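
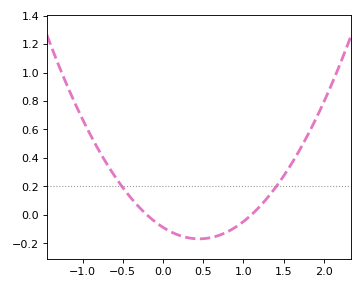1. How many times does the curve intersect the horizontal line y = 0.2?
2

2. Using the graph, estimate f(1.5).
0.272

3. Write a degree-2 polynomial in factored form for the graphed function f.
y = 0.4(x + 0.2)(x - 1.1)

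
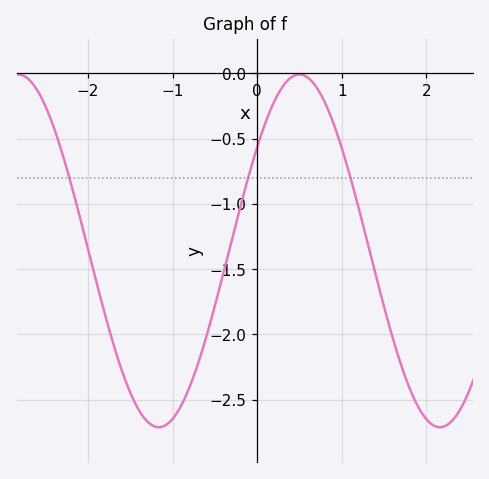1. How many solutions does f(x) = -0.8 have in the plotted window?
3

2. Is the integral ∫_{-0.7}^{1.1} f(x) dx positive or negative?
negative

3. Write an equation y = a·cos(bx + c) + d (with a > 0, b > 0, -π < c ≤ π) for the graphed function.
y = 1.35cos(1.89x - 0.942) - 1.36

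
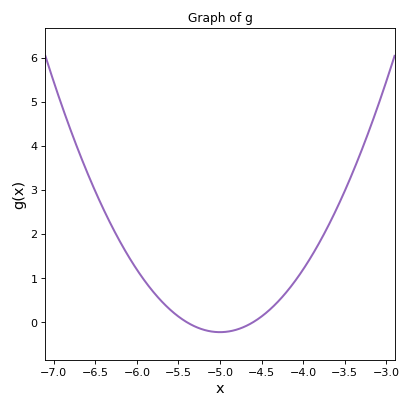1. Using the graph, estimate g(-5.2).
-0.2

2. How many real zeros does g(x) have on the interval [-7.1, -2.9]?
2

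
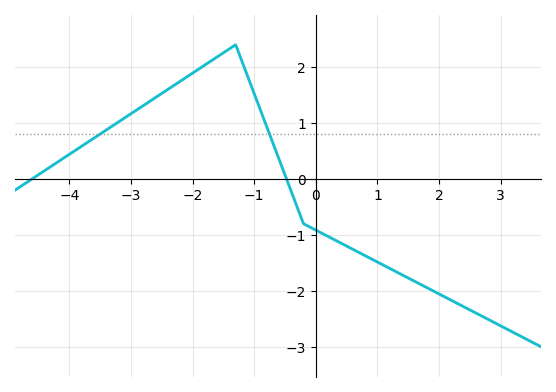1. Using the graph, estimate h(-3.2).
1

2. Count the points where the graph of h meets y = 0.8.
2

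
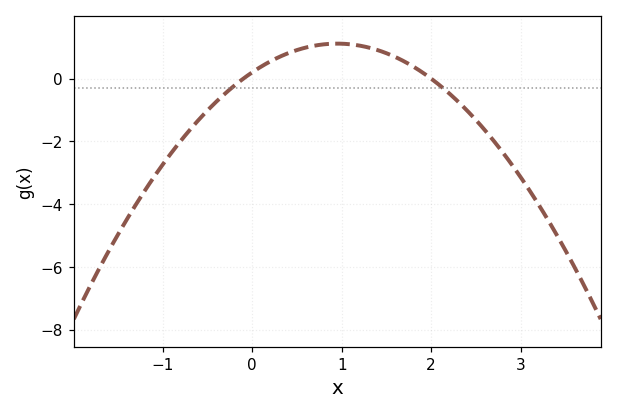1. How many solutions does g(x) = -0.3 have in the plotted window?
2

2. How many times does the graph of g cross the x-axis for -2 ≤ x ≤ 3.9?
2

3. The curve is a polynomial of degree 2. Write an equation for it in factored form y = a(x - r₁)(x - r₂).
y = -1.01(x + 0.1)(x - 2)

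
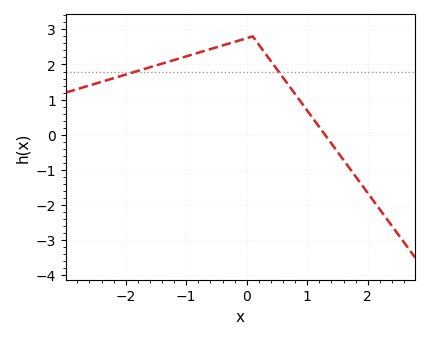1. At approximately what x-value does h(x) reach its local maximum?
0.099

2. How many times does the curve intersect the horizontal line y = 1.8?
2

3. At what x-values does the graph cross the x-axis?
1.29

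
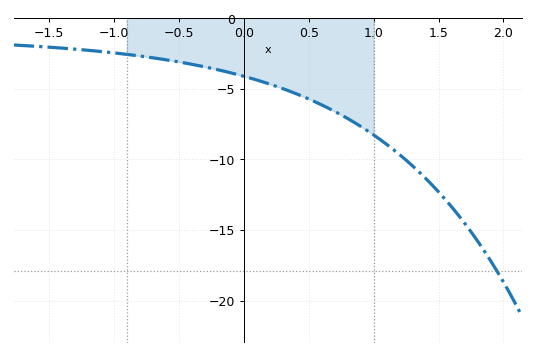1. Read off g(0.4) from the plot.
-5.5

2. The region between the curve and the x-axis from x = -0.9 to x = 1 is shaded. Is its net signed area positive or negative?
negative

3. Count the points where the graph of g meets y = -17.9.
1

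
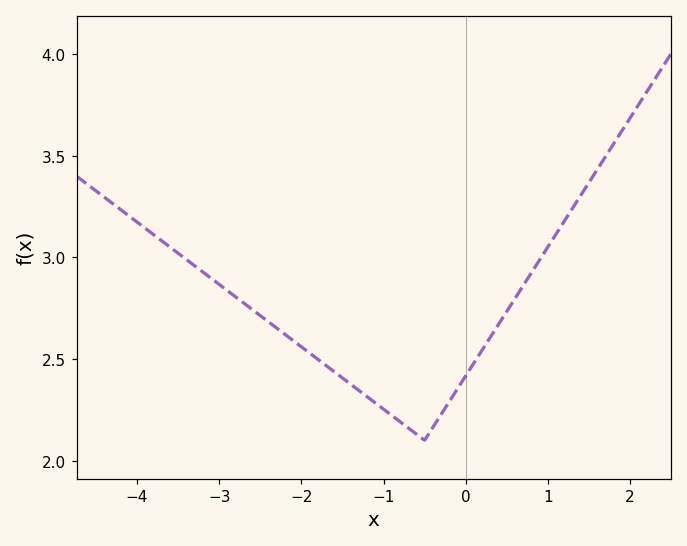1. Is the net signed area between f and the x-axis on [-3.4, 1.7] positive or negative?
positive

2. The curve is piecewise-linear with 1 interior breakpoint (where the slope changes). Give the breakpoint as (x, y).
(-0.5, 2.1)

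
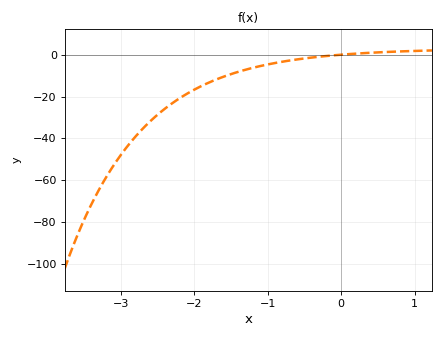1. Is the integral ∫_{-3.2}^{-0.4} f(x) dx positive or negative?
negative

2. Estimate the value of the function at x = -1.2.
-6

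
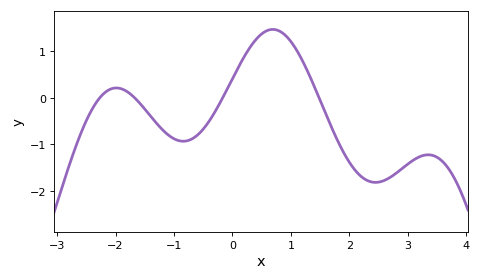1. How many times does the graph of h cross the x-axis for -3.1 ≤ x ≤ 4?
4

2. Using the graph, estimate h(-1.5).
-0.2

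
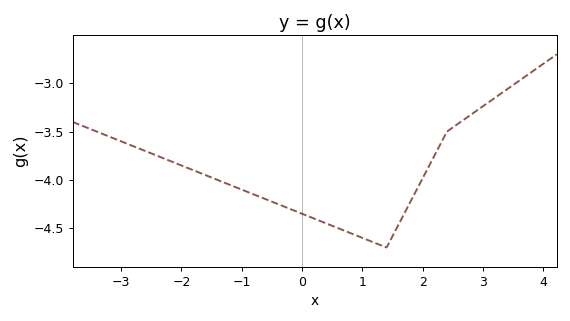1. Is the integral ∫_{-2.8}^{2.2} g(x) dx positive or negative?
negative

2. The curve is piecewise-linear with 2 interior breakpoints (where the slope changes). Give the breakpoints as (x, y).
(1.4, -4.7); (2.4, -3.5)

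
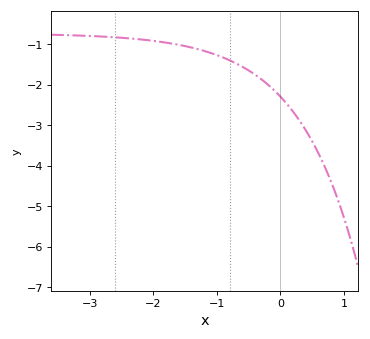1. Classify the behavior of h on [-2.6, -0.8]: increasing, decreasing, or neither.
decreasing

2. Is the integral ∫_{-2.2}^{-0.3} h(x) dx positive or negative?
negative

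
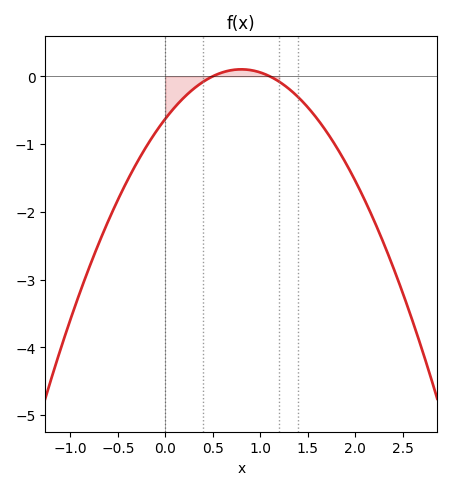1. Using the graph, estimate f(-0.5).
-1.82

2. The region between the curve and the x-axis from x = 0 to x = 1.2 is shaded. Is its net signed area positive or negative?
negative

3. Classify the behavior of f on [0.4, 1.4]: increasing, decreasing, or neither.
neither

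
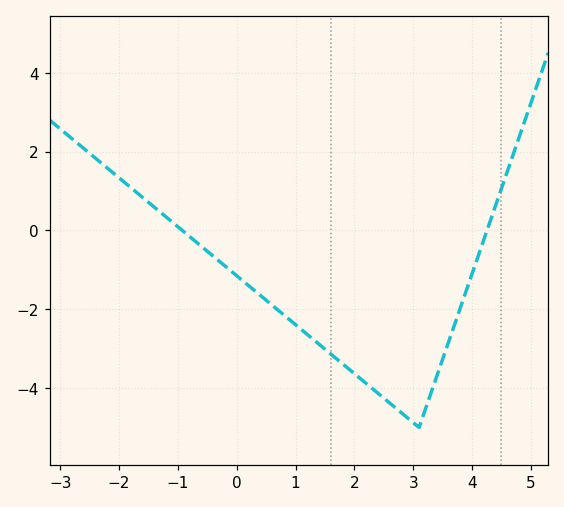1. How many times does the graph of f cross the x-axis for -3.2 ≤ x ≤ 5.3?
2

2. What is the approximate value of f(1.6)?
-3.2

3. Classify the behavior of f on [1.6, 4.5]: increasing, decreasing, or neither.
neither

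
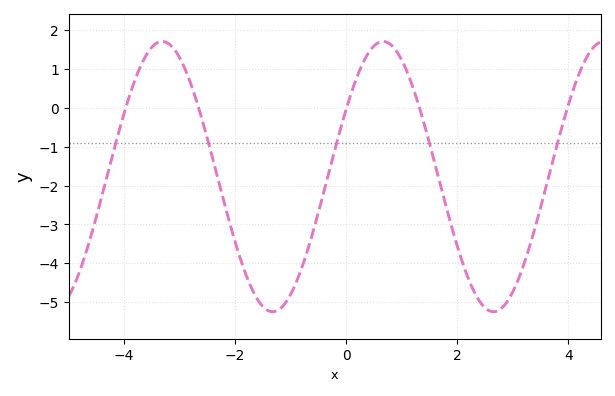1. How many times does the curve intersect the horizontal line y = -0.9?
5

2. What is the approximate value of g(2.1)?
-3.99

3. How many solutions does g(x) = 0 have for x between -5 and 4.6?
5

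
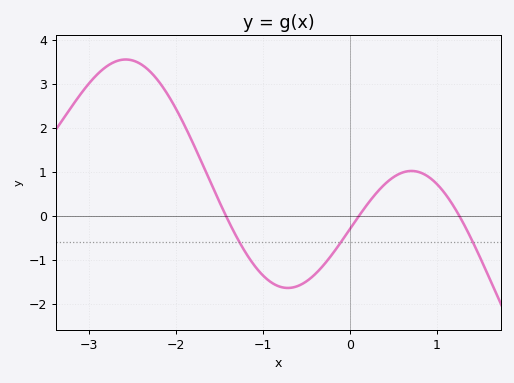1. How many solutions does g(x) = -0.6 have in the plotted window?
3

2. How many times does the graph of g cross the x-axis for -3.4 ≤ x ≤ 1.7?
3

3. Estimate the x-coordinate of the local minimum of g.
-0.7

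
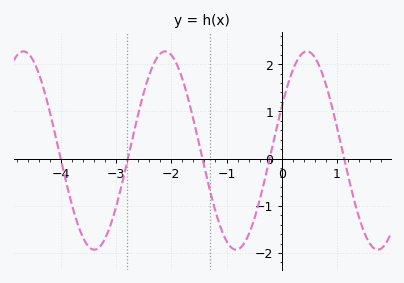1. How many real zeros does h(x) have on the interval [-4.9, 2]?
5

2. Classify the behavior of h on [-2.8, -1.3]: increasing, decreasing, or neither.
neither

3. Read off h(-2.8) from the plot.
-0.076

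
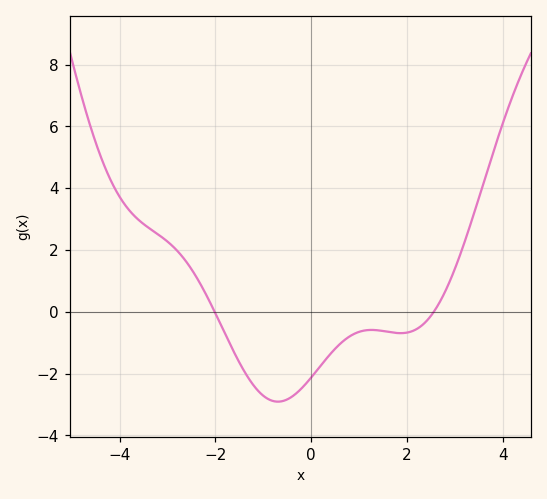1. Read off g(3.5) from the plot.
3.6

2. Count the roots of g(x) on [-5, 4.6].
2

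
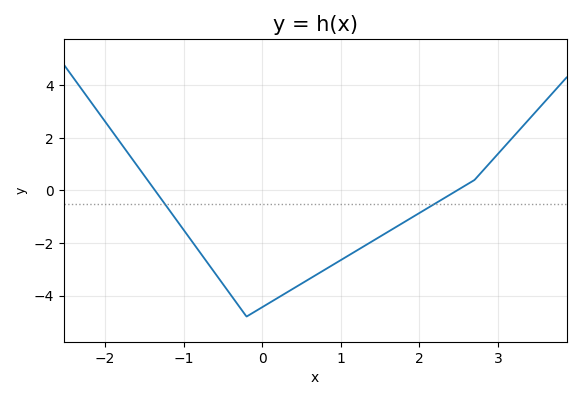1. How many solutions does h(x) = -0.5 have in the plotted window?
2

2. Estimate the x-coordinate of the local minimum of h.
-0.201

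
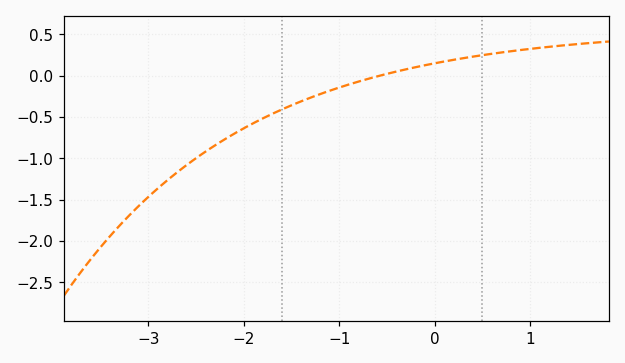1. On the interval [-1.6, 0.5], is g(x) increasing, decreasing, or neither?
increasing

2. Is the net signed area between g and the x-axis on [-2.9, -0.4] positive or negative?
negative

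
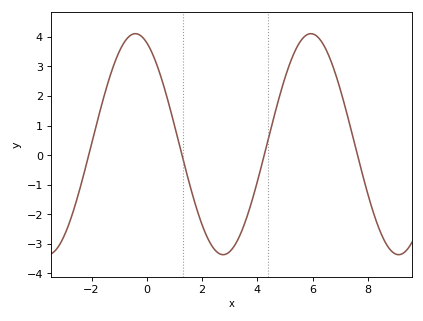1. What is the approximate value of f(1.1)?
0.6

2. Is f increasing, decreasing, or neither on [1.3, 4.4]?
neither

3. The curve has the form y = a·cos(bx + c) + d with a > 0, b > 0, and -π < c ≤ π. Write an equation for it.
y = 3.74cos(0.99x + 0.41) + 0.37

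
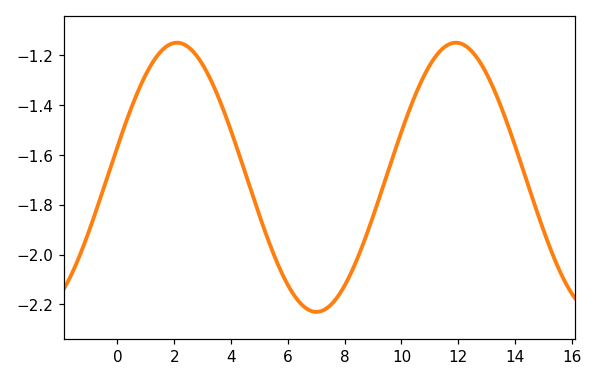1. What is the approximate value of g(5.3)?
-1.94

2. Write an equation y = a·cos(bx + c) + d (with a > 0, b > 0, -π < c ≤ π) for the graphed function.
y = 0.54cos(0.64x - 1.3) - 1.69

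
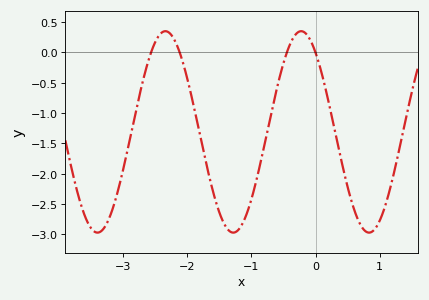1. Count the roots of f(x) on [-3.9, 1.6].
4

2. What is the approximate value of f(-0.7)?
-1.05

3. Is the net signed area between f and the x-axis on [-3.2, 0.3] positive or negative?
negative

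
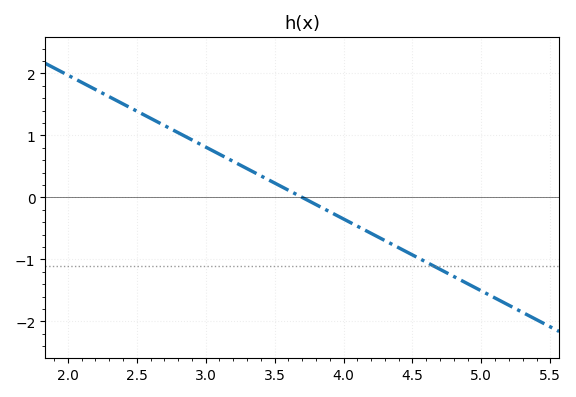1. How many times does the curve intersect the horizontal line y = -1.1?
1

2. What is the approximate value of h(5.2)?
-1.7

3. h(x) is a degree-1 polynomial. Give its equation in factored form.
y = -1.16(x - 3.7)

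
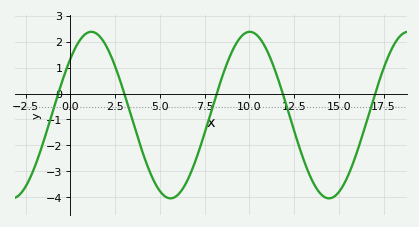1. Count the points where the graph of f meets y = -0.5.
5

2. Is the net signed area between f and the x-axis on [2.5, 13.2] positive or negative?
negative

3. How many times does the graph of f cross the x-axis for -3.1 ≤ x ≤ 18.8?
5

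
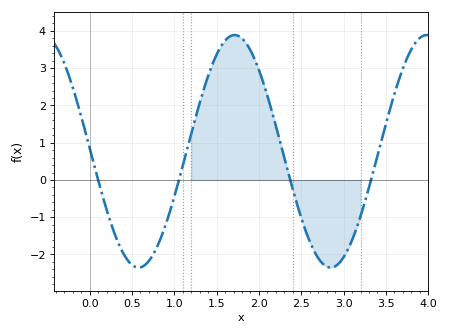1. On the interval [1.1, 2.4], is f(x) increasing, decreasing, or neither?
neither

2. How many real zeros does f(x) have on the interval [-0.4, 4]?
4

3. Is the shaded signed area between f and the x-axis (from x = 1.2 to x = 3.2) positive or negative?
positive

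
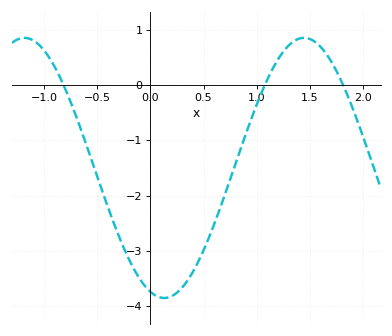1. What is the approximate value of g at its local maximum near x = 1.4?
0.8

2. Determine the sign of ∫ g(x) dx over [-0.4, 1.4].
negative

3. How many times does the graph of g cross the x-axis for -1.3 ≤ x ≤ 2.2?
3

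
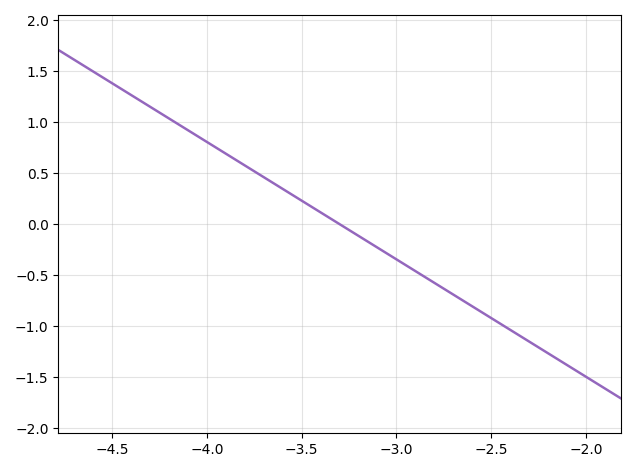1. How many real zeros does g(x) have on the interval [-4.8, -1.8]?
1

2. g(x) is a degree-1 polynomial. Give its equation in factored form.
y = -1.15(x + 3.3)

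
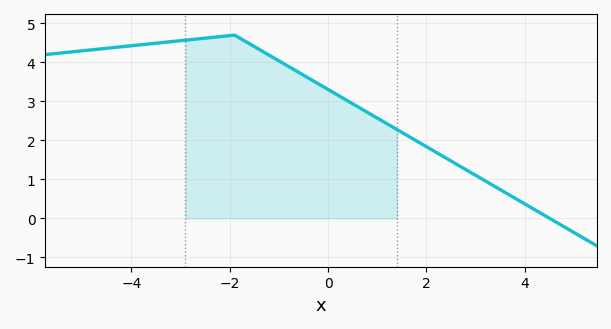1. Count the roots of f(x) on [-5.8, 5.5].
1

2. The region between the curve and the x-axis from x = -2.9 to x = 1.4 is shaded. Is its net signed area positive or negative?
positive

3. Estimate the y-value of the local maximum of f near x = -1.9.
4.7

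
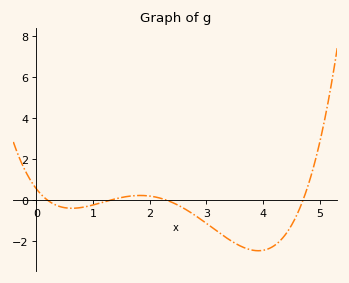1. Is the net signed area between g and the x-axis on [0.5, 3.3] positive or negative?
negative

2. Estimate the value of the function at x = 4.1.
-2.4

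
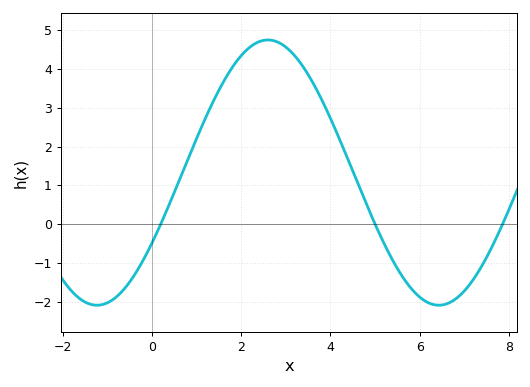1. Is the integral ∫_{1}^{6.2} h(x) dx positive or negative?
positive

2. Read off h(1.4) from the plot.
3.23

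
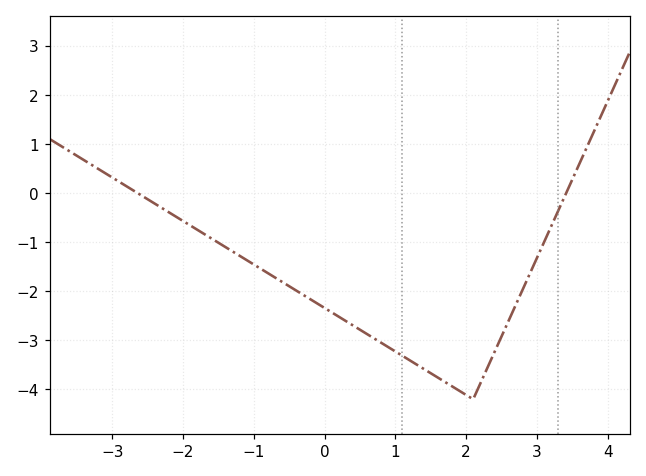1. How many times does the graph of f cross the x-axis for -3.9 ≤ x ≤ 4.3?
2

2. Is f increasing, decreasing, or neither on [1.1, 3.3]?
neither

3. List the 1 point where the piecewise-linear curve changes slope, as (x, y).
(2.1, -4.2)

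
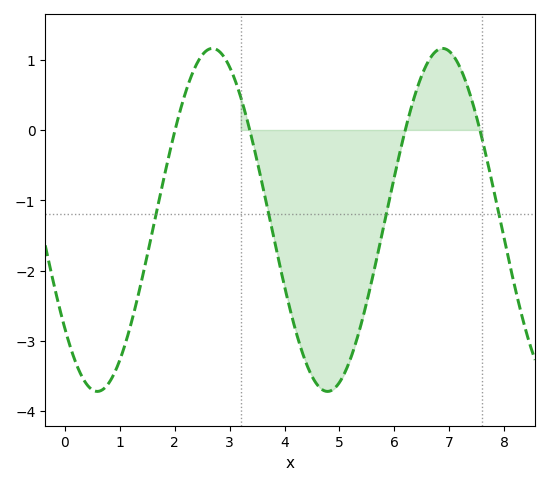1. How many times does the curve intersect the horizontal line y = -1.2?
4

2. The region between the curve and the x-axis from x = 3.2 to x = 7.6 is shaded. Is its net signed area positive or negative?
negative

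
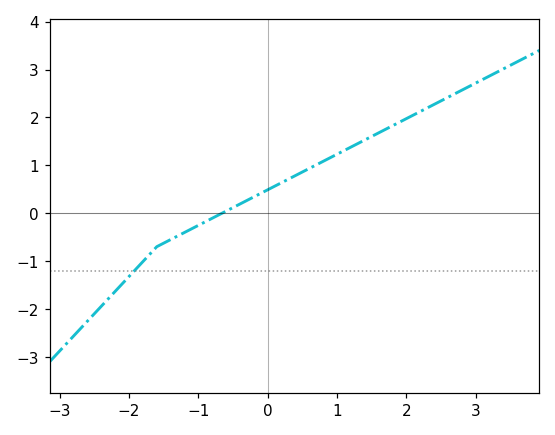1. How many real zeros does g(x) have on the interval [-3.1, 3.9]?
1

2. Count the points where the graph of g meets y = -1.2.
1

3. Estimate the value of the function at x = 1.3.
1.45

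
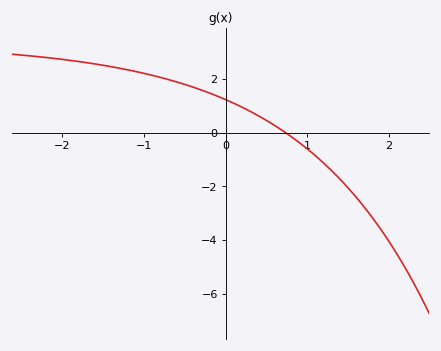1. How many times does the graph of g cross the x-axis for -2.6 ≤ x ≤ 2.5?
1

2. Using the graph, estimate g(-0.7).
1.98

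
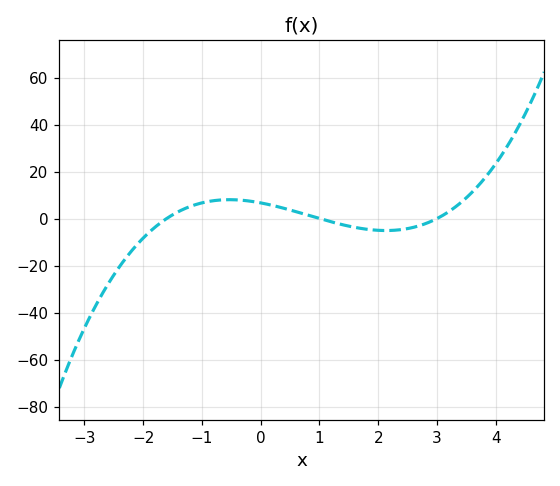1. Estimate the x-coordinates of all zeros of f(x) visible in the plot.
-1.6, 1, 3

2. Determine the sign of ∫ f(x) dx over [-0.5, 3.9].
positive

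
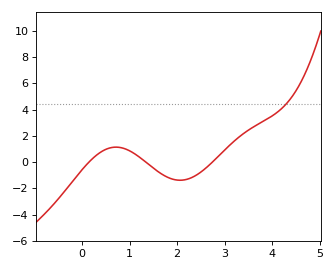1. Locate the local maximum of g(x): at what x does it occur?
0.7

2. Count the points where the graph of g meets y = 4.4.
1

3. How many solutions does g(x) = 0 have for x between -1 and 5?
3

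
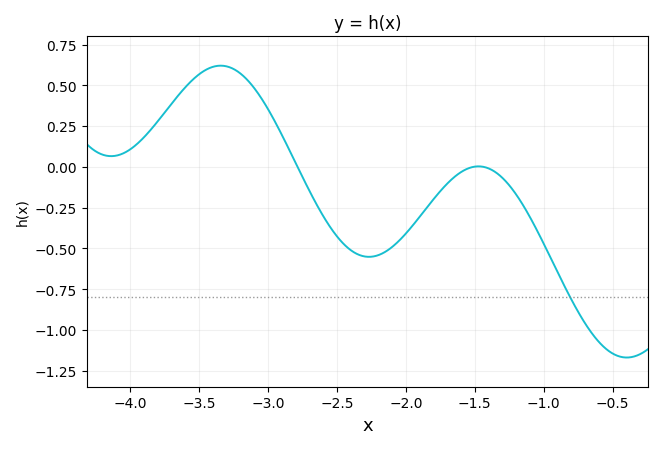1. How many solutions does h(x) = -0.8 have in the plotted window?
1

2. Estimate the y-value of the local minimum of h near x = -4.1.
0.066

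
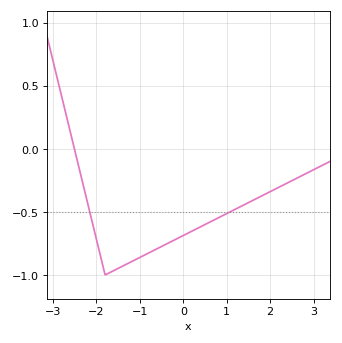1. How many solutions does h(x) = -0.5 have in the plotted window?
2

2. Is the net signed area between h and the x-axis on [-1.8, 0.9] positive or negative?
negative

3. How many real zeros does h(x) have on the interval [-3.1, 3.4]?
1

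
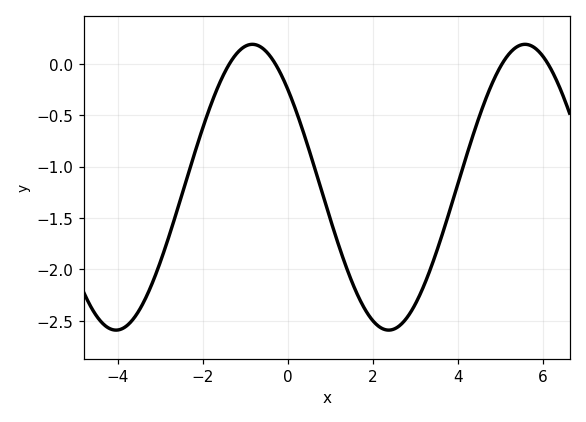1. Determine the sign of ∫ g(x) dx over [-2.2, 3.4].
negative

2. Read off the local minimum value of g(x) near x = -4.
-2.59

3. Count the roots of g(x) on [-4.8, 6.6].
4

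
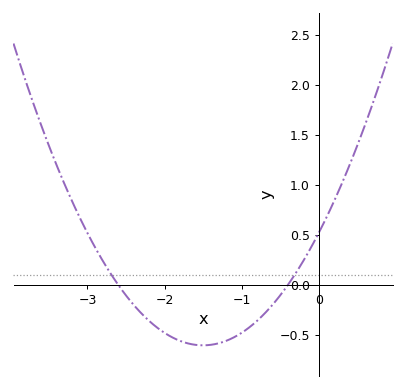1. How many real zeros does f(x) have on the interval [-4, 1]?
2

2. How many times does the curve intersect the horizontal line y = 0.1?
2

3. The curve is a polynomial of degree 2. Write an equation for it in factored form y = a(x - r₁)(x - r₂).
y = 0.5(x + 2.6)(x + 0.4)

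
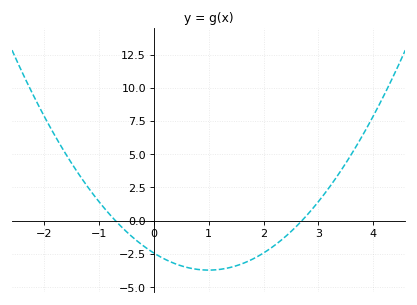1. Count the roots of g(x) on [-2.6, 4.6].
2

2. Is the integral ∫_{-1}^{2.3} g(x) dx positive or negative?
negative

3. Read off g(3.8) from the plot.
6.4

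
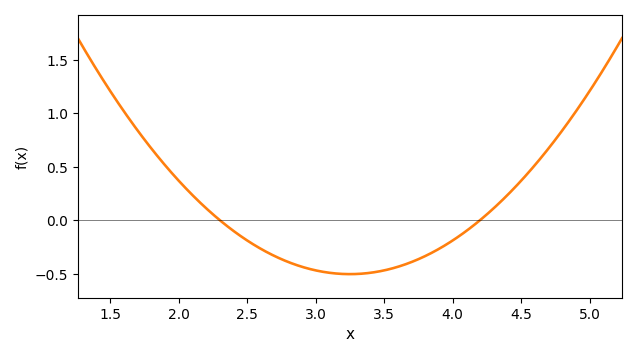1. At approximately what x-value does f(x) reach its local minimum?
3.25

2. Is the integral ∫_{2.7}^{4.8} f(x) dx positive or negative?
negative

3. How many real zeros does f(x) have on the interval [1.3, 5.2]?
2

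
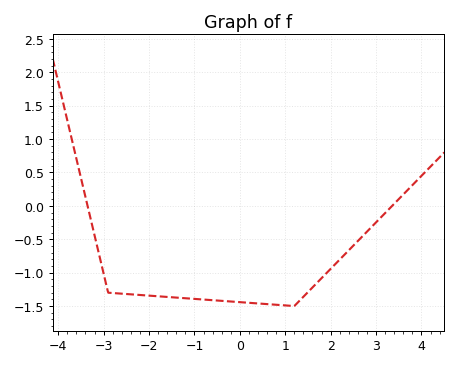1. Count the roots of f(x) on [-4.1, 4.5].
2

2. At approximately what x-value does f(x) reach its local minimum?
1.2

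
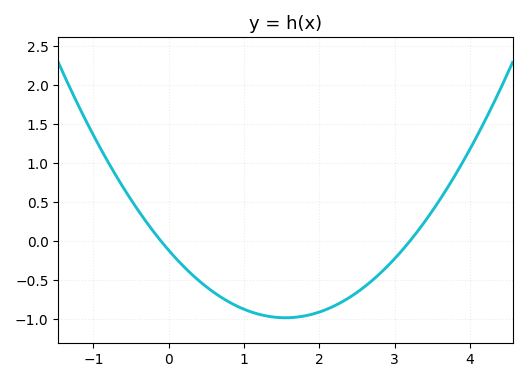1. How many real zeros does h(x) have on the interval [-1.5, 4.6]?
2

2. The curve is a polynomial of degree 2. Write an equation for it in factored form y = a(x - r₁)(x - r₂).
y = 0.36(x + 0.1)(x - 3.2)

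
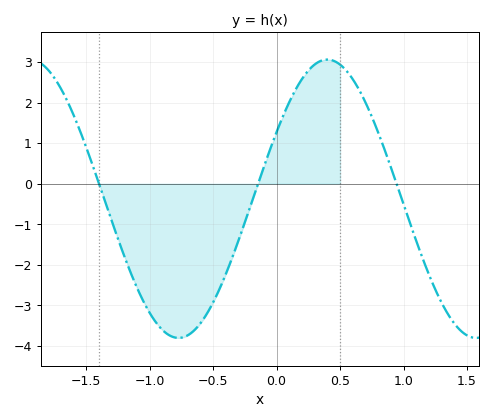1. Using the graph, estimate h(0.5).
2.9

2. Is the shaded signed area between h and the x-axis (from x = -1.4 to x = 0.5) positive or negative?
negative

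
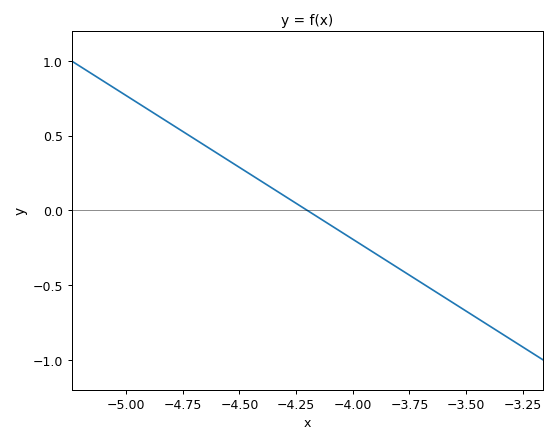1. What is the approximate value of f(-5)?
0.75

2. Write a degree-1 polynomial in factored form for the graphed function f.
y = -0.96(x + 4.2)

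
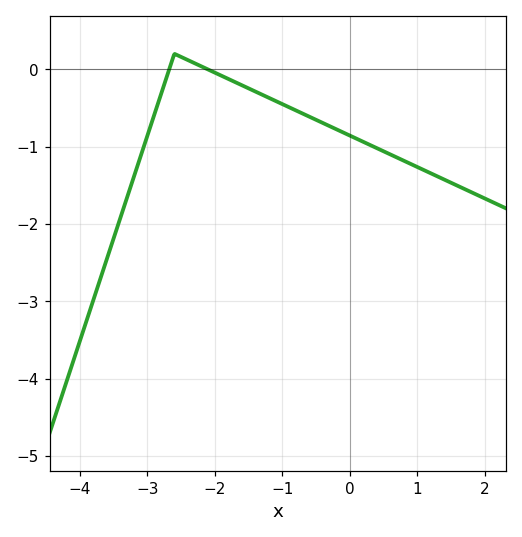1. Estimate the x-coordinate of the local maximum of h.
-2.6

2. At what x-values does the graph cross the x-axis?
-2.7, -2.1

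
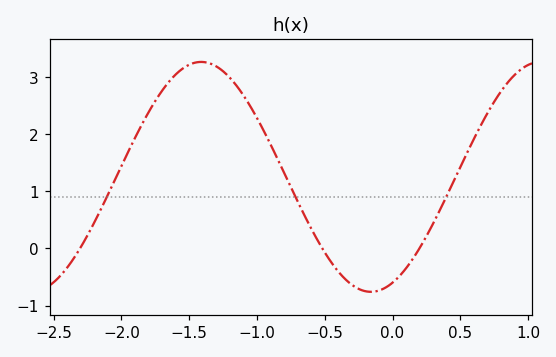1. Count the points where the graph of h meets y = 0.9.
3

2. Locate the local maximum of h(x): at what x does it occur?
-1.41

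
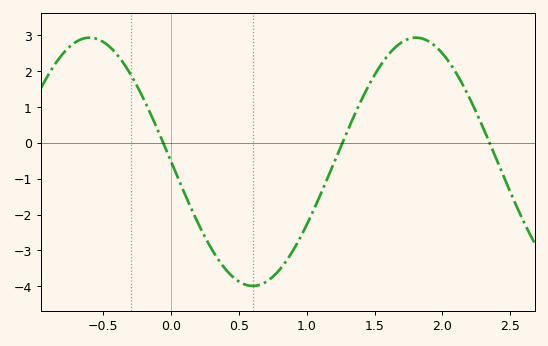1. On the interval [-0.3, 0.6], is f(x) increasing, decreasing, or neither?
decreasing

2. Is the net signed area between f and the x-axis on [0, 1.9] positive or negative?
negative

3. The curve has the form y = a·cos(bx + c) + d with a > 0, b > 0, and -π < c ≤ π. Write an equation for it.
y = 3.46cos(2.6x + 1.6) - 0.53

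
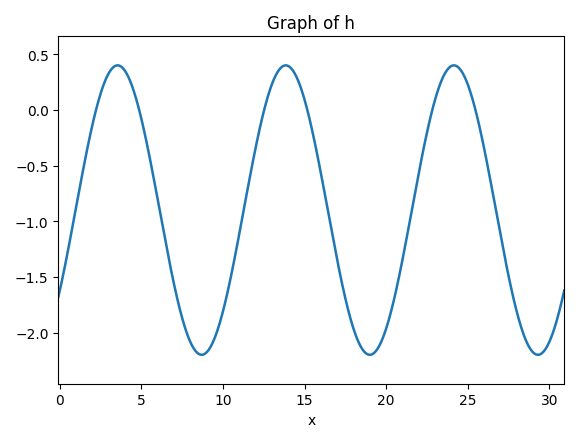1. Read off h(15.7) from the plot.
-0.348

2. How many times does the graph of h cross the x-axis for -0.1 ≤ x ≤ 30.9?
6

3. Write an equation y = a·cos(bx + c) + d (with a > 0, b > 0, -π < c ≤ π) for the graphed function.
y = 1.3cos(0.61x - 2.16) - 0.9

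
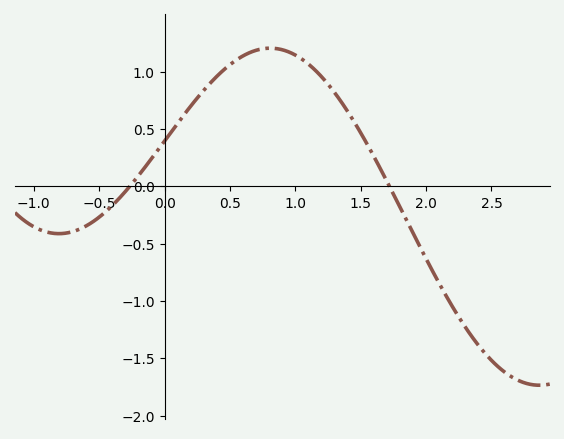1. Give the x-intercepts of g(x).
-0.3, 1.7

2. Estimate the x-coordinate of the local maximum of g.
0.8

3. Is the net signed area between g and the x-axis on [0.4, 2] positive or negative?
positive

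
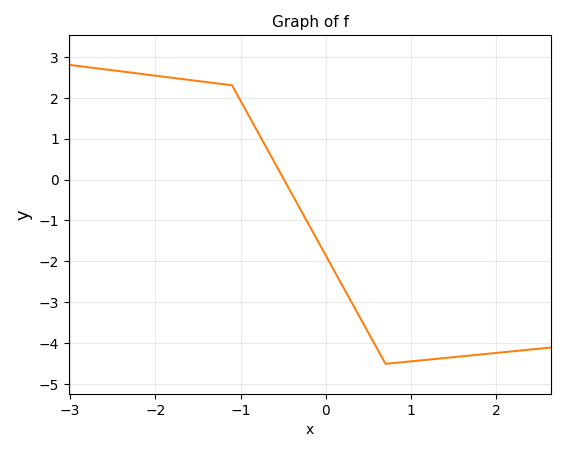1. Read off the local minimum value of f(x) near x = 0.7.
-4.5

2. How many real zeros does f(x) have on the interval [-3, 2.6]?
1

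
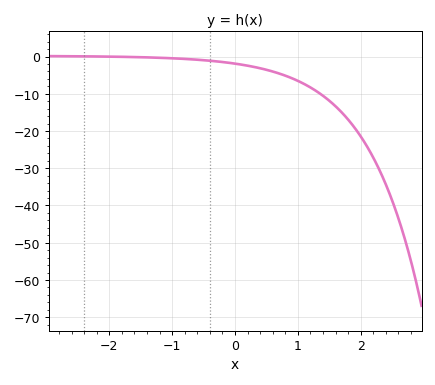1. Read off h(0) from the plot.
-2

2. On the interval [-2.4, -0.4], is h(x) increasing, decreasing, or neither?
decreasing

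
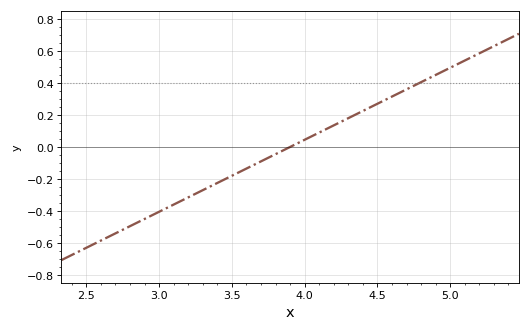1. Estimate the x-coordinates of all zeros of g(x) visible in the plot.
3.9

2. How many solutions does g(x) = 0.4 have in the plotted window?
1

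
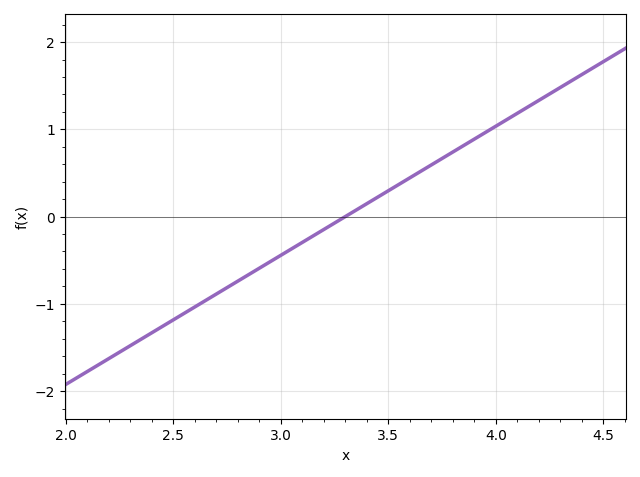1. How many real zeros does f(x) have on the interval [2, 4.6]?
1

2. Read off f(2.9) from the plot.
-0.592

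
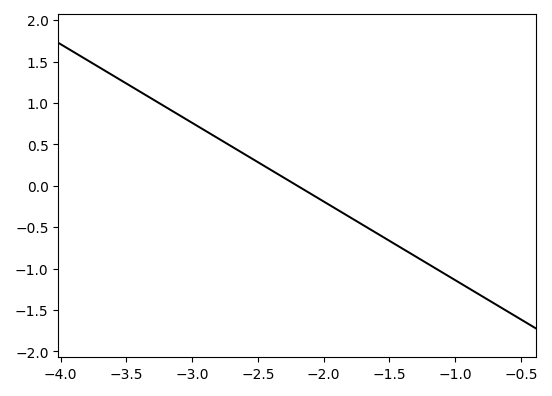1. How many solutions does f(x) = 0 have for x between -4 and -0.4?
1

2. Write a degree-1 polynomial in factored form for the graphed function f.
y = -0.95(x + 2.2)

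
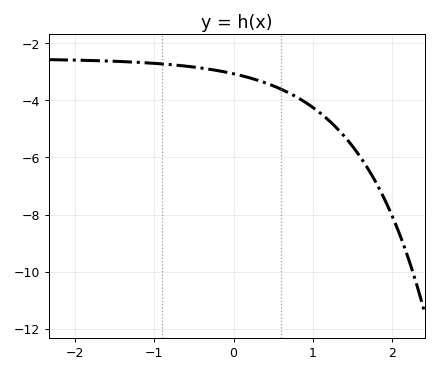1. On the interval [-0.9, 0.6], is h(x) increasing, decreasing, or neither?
decreasing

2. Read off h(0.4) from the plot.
-3.4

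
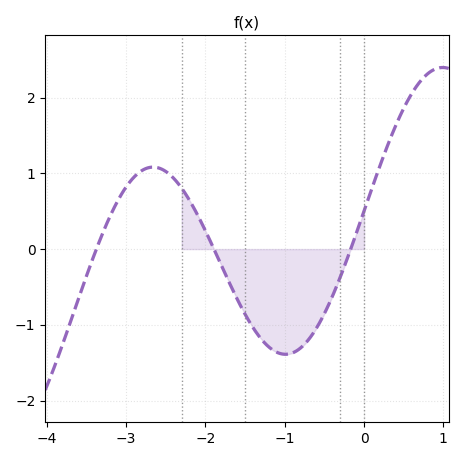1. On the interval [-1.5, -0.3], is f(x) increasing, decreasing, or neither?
neither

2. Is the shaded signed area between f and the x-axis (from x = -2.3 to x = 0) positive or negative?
negative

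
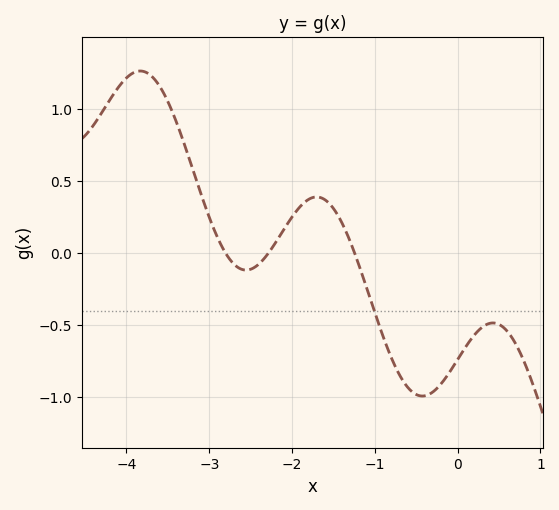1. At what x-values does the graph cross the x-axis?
-2.8, -2.29, -1.24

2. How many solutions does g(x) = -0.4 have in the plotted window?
1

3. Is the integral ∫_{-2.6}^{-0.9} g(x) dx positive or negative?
positive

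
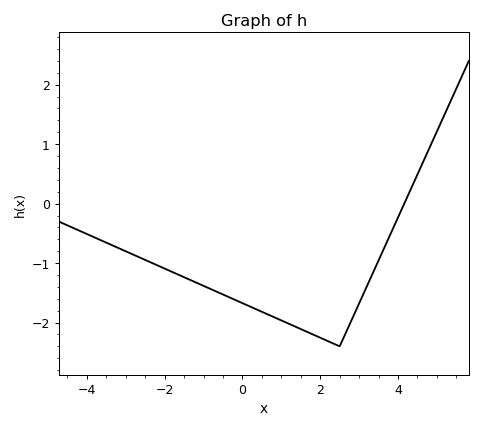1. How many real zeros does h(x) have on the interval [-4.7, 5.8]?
1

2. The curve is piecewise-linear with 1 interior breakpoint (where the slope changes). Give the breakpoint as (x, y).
(2.5, -2.4)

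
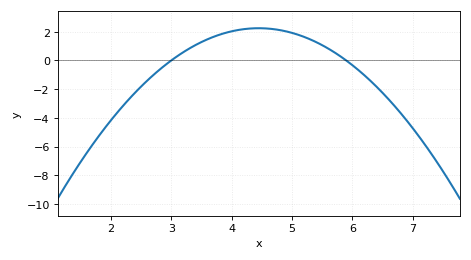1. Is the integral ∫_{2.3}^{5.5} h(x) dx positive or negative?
positive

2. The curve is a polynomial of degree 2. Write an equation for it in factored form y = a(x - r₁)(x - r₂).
y = -1.07(x - 3)(x - 5.9)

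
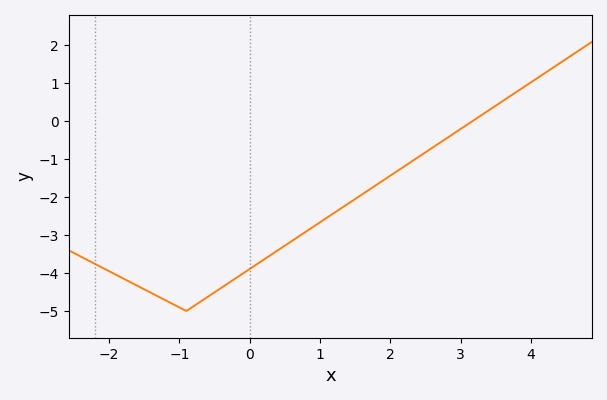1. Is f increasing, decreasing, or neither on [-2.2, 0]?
neither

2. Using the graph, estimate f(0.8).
-2.91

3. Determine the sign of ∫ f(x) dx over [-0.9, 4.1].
negative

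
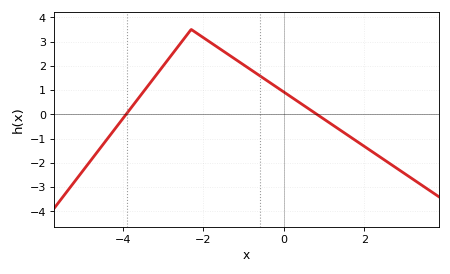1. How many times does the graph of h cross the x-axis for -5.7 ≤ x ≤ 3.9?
2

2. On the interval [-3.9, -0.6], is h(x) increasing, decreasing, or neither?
neither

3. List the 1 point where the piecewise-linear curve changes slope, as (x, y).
(-2.3, 3.5)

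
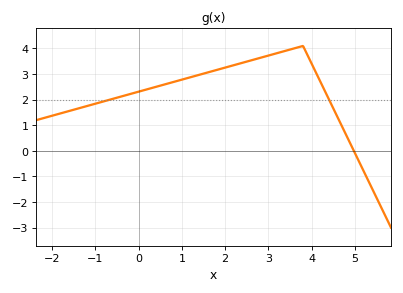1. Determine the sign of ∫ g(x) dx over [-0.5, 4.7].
positive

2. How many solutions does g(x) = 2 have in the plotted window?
2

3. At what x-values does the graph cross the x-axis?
4.97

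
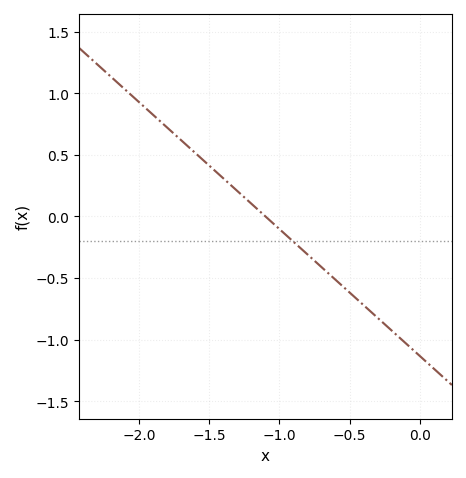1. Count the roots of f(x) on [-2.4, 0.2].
1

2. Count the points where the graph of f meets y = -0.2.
1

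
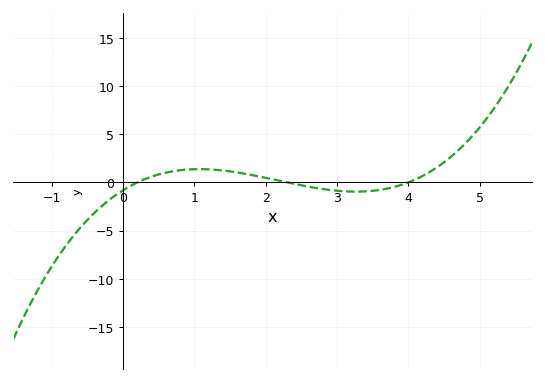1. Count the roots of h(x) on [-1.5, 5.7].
3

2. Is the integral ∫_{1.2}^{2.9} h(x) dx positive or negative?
positive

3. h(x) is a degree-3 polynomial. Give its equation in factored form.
y = 0.44(x - 0.2)(x - 2.3)(x - 4)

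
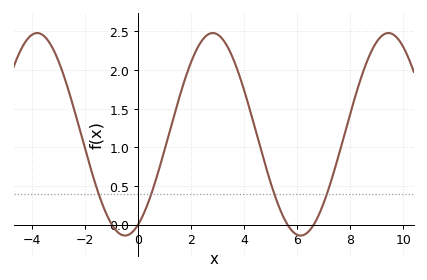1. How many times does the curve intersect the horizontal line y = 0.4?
4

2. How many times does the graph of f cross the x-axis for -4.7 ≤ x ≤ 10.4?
4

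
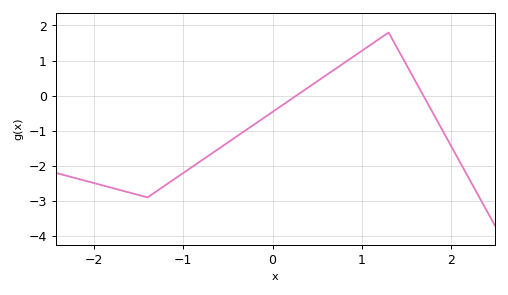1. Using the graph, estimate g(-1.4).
-2.9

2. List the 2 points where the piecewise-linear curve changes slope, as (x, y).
(-1.4, -2.9); (1.3, 1.8)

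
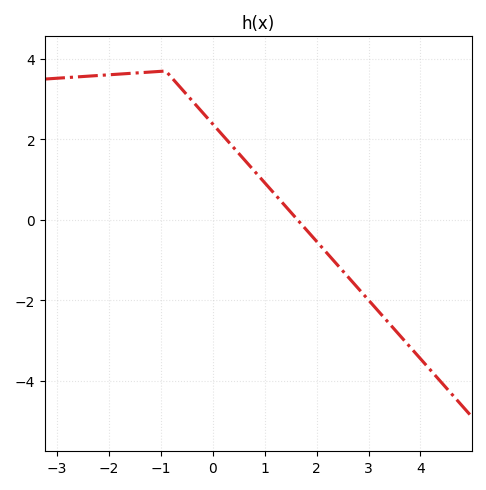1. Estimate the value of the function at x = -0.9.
3.6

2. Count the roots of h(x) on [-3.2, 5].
1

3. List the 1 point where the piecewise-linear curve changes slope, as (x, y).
(-0.9, 3.7)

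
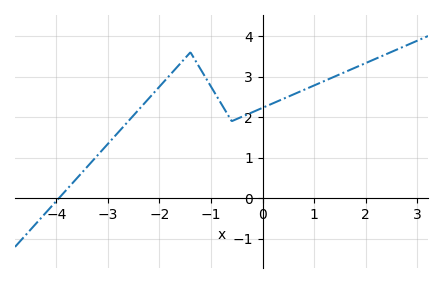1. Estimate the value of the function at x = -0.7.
2.11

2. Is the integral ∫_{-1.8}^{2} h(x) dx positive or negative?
positive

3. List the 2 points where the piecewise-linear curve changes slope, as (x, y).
(-1.4, 3.6); (-0.6, 1.9)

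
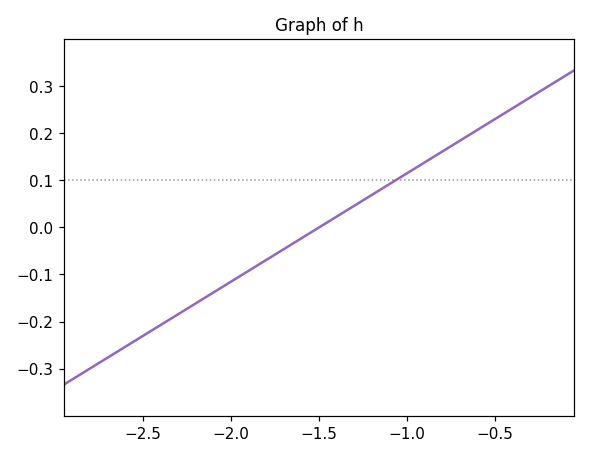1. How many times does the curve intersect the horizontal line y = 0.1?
1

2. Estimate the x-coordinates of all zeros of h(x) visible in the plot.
-1.5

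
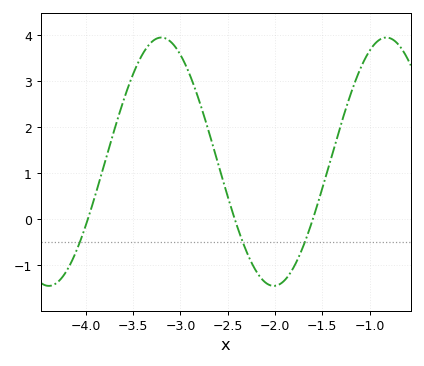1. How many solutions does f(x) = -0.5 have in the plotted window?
3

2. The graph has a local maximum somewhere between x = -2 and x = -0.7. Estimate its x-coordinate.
-0.8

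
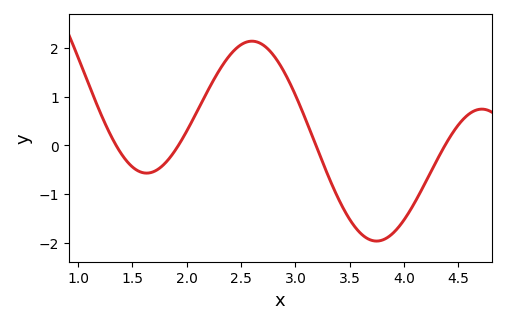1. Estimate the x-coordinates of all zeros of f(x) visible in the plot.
1.3, 1.9, 3.2, 4.4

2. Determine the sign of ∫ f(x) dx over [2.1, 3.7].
positive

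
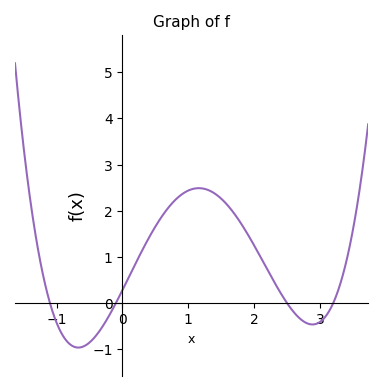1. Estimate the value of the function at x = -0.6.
-0.942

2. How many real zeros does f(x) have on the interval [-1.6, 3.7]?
4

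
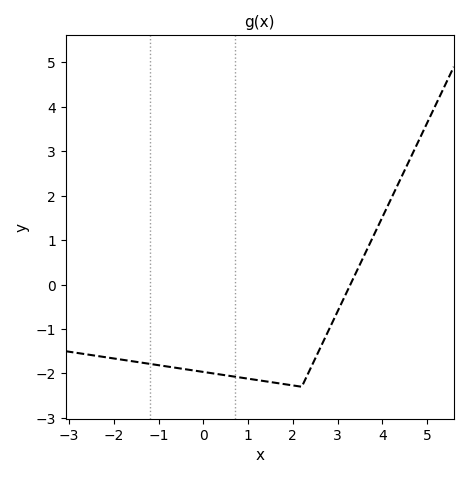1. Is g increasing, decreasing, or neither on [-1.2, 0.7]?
decreasing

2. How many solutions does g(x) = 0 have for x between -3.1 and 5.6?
1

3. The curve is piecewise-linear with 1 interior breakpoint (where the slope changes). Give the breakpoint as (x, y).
(2.2, -2.3)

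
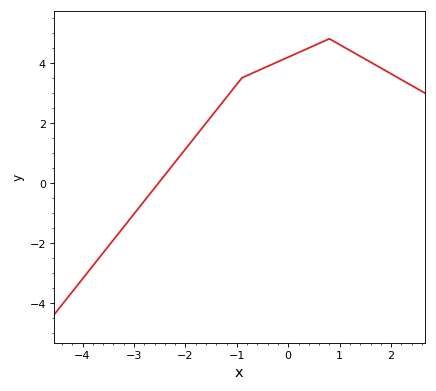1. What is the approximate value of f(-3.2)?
-1.4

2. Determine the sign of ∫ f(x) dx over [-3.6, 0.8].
positive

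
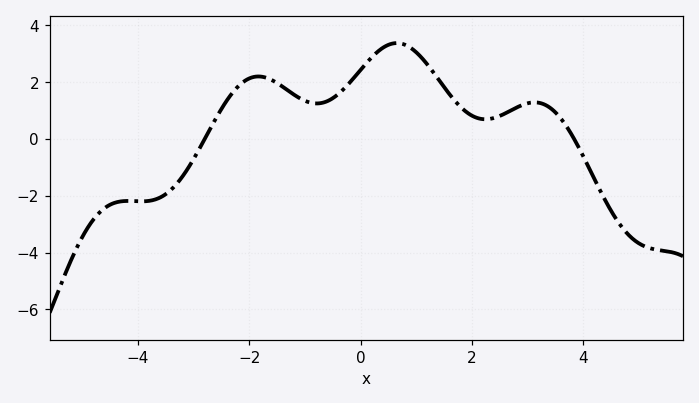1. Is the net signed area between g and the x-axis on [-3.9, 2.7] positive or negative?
positive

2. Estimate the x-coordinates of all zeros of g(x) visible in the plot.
-2.8, 3.83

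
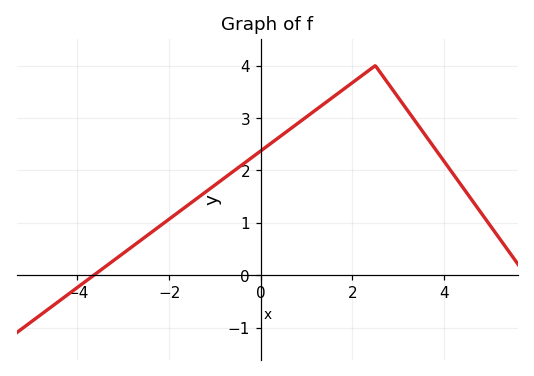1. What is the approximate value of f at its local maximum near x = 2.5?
4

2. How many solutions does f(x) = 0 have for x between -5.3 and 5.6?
1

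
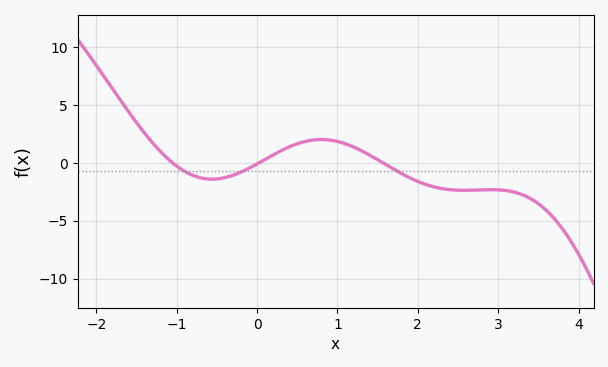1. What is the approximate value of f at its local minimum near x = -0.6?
-1.5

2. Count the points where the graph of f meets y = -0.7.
3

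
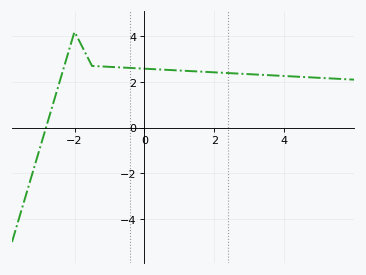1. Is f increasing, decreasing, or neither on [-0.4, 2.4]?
decreasing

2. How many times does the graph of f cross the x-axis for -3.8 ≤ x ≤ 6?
1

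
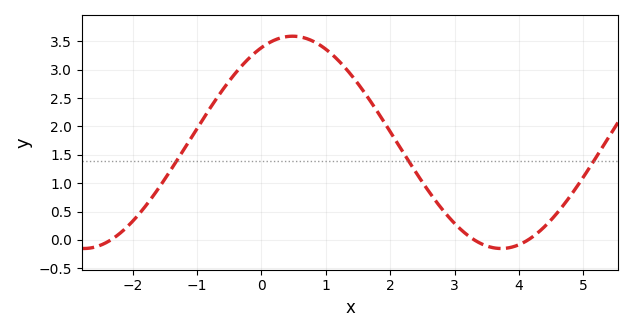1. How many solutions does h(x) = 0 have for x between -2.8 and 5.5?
3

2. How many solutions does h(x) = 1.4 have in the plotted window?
3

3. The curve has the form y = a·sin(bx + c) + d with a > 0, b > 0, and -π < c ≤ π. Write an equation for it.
y = 1.87sin(0.97x + 1.1) + 1.72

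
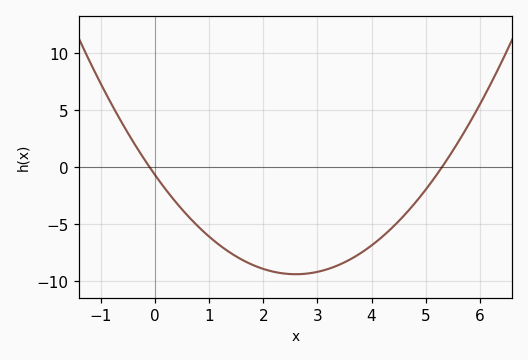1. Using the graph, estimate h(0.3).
-2.58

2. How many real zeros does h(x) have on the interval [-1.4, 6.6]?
2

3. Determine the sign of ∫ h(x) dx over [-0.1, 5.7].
negative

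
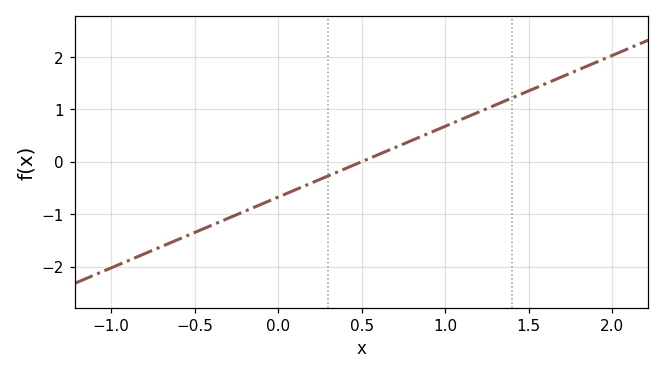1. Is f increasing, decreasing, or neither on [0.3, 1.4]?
increasing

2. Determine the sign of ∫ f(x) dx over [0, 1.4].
positive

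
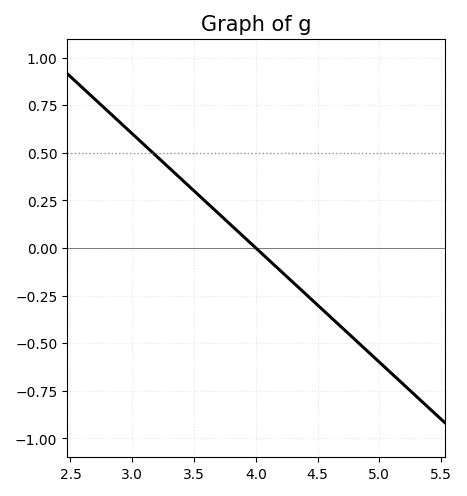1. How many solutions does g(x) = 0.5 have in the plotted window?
1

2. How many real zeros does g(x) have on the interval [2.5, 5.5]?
1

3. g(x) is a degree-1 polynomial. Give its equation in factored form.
y = -0.6(x - 4)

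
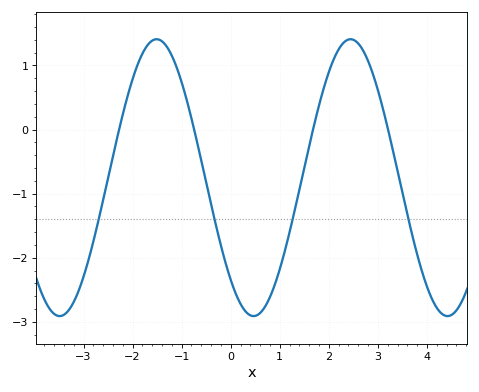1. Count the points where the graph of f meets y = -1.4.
4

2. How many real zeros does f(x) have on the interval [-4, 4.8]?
4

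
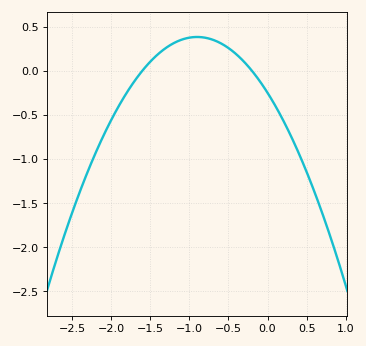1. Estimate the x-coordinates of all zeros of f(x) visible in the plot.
-1.6, -0.2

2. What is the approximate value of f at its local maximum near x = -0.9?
0.4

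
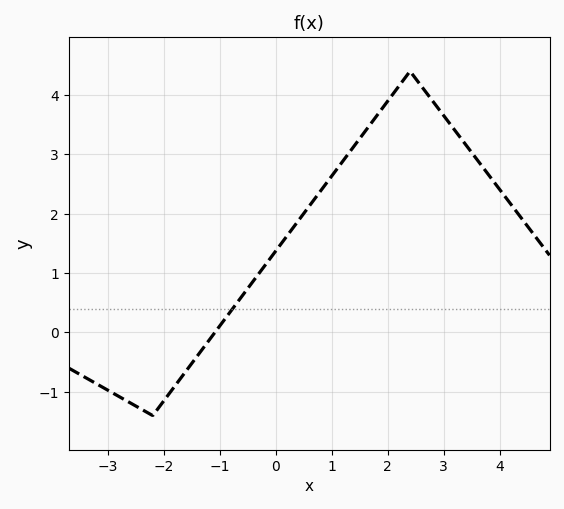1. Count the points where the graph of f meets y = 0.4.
1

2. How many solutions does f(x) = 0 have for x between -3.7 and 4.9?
1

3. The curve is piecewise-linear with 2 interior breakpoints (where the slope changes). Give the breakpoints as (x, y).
(-2.2, -1.4); (2.4, 4.4)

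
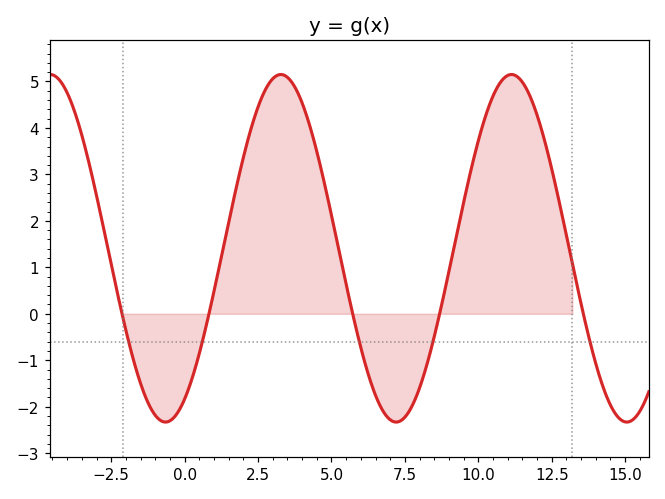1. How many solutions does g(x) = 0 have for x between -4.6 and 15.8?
5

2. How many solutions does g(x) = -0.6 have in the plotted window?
5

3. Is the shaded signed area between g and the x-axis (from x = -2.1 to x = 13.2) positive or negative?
positive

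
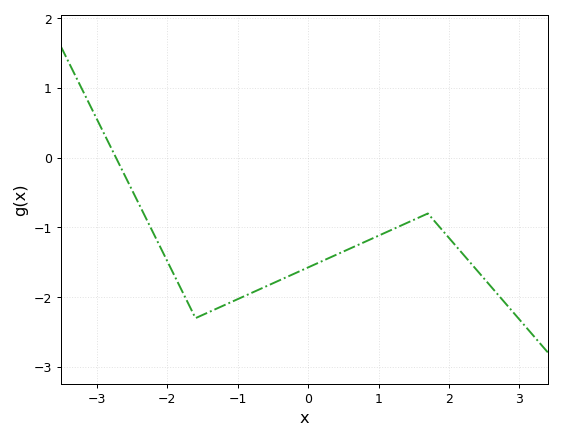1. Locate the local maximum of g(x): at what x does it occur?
1.7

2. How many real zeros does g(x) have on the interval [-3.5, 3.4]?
1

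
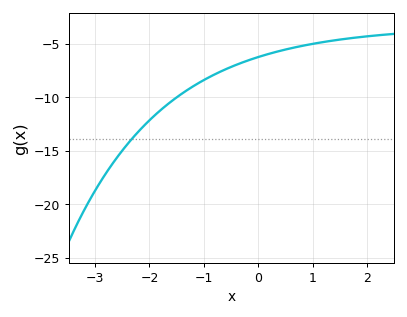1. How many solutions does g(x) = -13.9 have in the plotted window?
1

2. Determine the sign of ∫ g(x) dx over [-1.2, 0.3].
negative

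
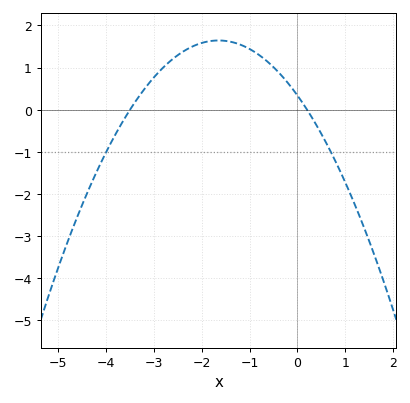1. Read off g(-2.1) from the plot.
1.55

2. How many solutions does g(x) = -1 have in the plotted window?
2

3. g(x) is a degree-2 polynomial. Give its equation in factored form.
y = -0.48(x + 3.5)(x - 0.2)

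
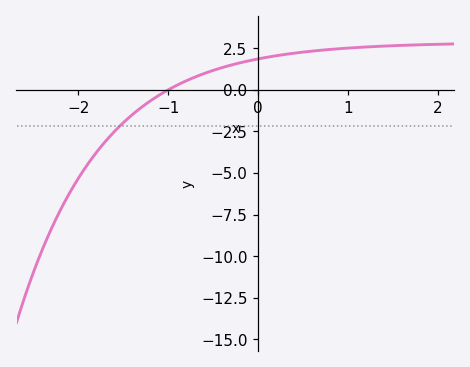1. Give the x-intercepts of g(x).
-1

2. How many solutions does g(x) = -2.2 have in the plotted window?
1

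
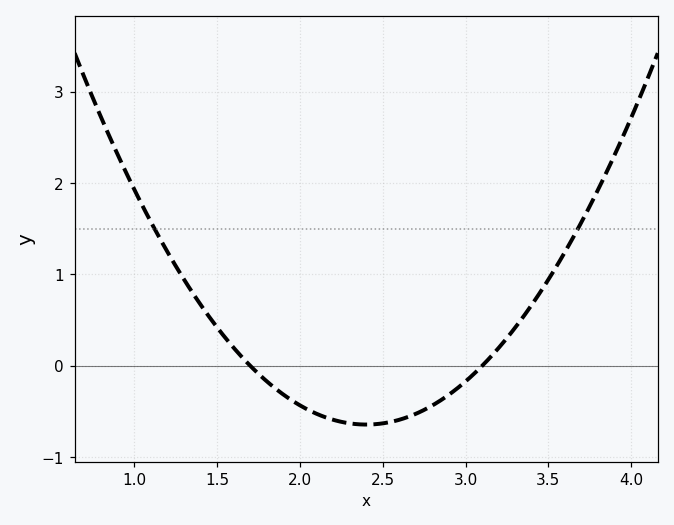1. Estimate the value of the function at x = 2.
-0.4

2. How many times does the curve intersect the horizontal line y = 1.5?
2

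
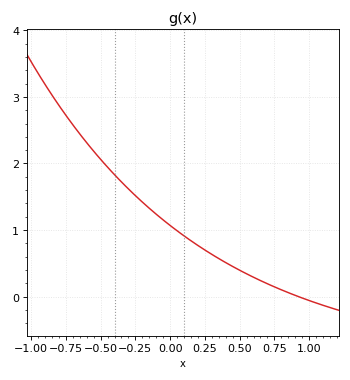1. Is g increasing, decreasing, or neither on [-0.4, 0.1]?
decreasing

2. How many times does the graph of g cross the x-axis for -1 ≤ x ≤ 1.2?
1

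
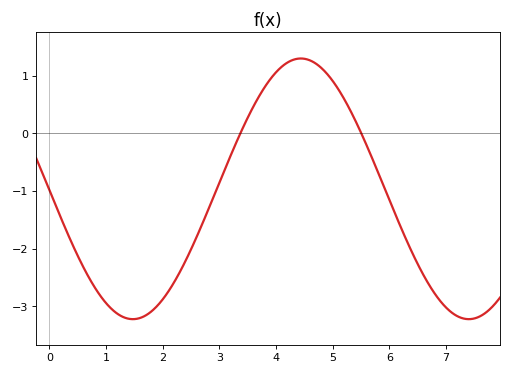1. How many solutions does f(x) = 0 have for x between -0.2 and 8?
2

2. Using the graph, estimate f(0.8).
-2.67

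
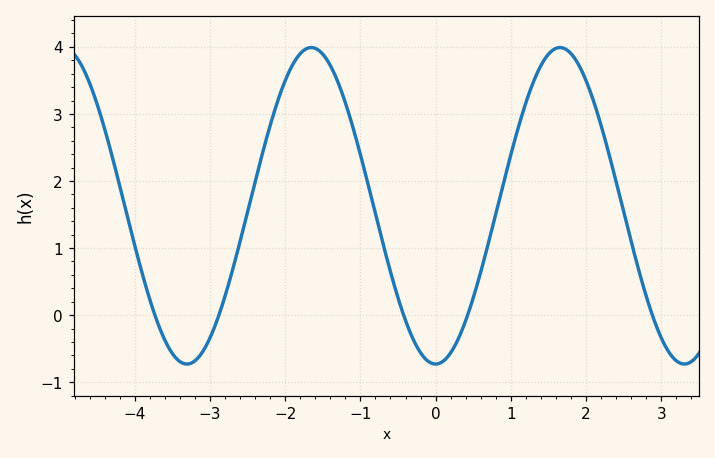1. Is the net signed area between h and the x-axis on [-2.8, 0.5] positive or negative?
positive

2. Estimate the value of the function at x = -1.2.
3.2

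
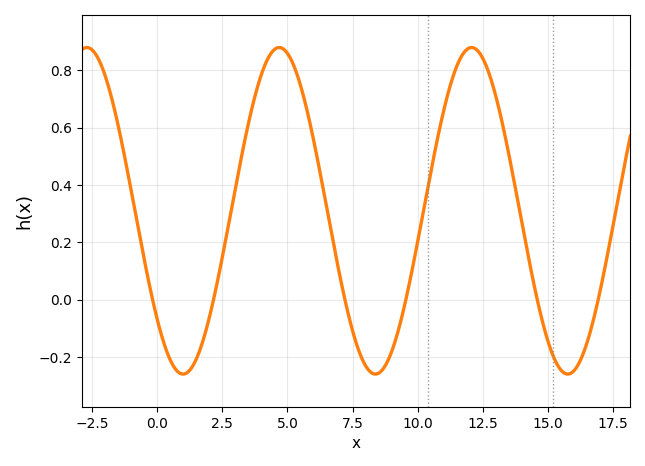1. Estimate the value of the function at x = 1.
-0.26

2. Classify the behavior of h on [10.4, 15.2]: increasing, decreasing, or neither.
neither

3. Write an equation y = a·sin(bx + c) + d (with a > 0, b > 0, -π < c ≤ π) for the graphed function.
y = 0.57sin(0.85x - 2.41) + 0.31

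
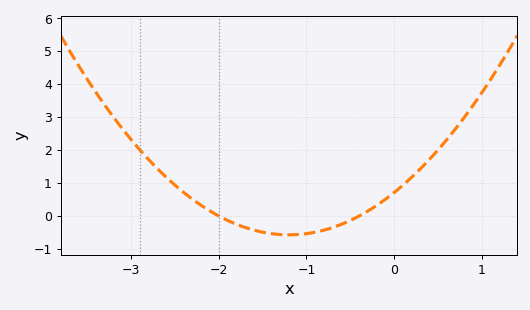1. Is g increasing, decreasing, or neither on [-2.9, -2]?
decreasing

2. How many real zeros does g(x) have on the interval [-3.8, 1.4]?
2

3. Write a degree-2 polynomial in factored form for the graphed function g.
y = 0.89(x + 2)(x + 0.4)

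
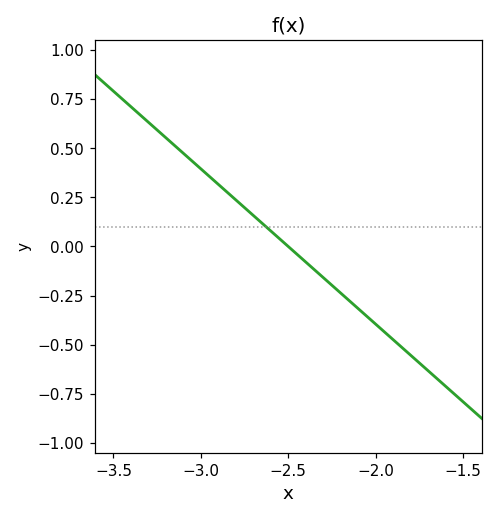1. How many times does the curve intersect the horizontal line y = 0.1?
1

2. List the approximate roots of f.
-2.5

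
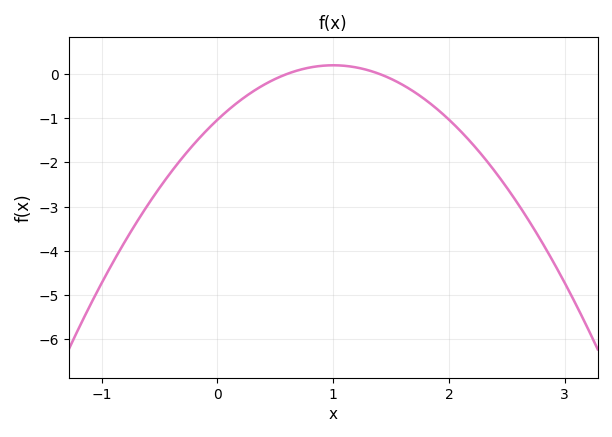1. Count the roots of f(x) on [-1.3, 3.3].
2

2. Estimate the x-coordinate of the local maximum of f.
1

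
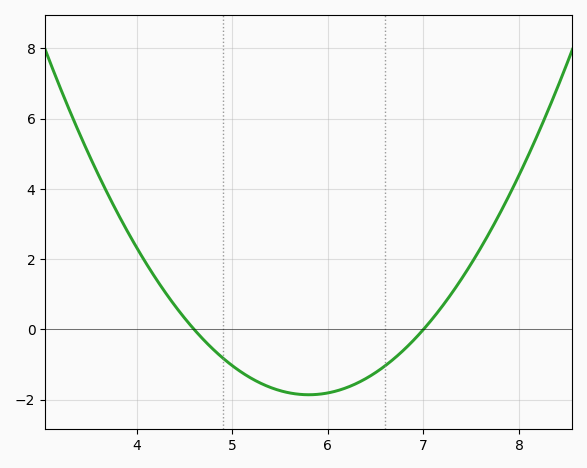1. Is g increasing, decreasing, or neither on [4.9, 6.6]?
neither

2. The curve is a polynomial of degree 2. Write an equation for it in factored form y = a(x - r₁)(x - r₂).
y = 1.29(x - 4.6)(x - 7)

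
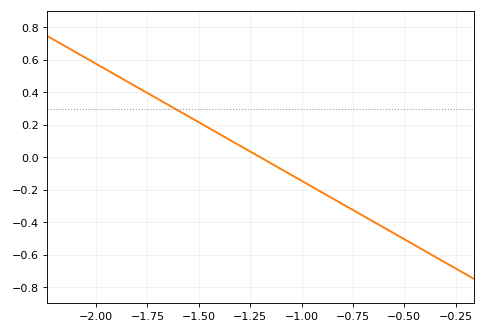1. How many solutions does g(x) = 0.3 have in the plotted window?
1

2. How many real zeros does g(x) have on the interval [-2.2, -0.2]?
1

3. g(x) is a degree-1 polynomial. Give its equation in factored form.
y = -0.72(x + 1.2)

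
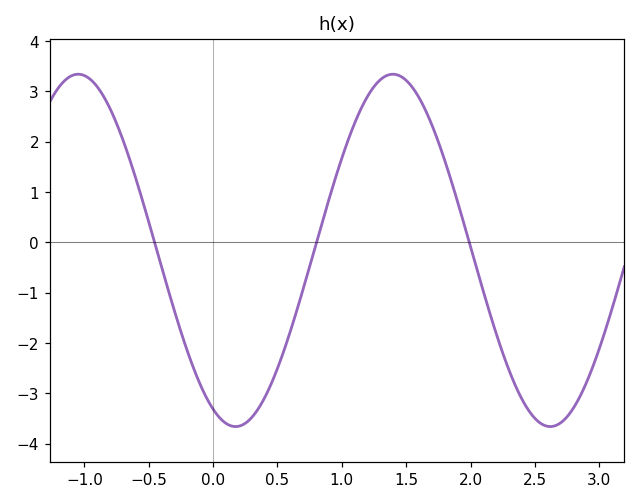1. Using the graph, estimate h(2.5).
-3.5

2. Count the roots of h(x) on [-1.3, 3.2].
3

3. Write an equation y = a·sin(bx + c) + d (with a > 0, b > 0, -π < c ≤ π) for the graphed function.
y = 3.5sin(2.57x - 2.02) - 0.16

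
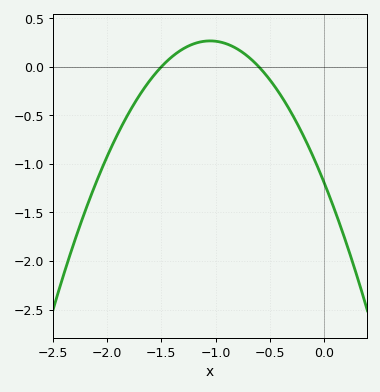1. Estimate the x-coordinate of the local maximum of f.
-1.05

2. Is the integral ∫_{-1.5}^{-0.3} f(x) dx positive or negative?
positive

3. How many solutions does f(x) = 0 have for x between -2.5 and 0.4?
2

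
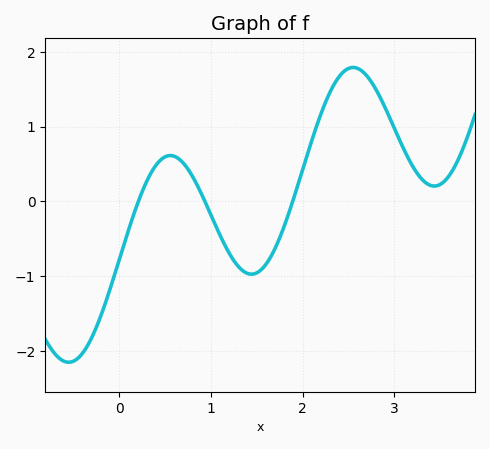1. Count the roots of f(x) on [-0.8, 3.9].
3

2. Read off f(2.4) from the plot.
1.67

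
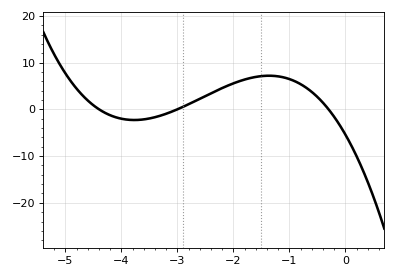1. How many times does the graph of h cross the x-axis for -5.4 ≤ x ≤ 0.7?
3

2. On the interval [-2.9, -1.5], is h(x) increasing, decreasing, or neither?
increasing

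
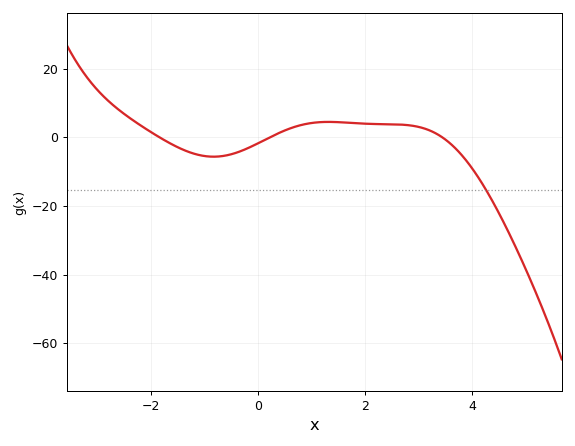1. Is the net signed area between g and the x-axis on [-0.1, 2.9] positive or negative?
positive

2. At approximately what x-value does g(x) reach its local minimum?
-0.823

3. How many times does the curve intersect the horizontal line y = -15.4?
1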